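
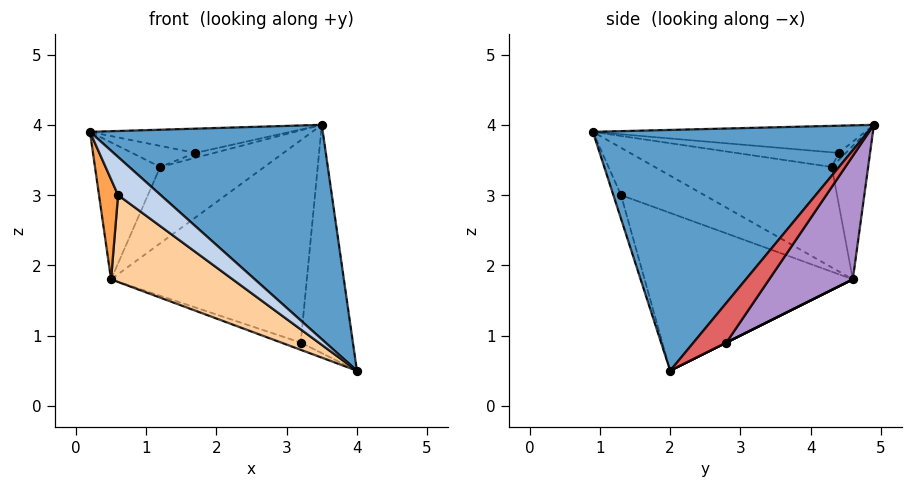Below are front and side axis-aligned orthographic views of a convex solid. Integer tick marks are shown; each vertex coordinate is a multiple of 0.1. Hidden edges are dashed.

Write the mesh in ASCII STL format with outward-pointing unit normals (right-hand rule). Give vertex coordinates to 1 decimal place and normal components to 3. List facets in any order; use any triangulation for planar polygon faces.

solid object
 facet normal 0.642 -0.543 0.542
  outer loop
   vertex 3.5 4.9 4.0
   vertex 0.2 0.9 3.9
   vertex 4.0 2.0 0.5
  endloop
 endfacet
 facet normal -0.157 -0.875 -0.459
  outer loop
   vertex 0.6 1.3 3.0
   vertex 4.0 2.0 0.5
   vertex 0.2 0.9 3.9
  endloop
 endfacet
 facet normal -0.860 -0.197 -0.470
  outer loop
   vertex 0.5 4.6 1.8
   vertex 0.6 1.3 3.0
   vertex 0.2 0.9 3.9
  endloop
 endfacet
 facet normal -0.523 -0.305 -0.796
  outer loop
   vertex 0.5 4.6 1.8
   vertex 4.0 2.0 0.5
   vertex 0.6 1.3 3.0
  endloop
 endfacet
 facet normal -0.847 0.312 0.429
  outer loop
   vertex 1.2 4.3 3.4
   vertex 0.5 4.6 1.8
   vertex 0.2 0.9 3.9
  endloop
 endfacet
 facet normal -0.314 0.899 0.306
  outer loop
   vertex 1.2 4.3 3.4
   vertex 3.5 4.9 4.0
   vertex 0.5 4.6 1.8
  endloop
 endfacet
 facet normal 0.452 0.717 -0.530
  outer loop
   vertex 3.2 2.8 0.9
   vertex 3.5 4.9 4.0
   vertex 4.0 2.0 0.5
  endloop
 endfacet
 facet normal 0.000 0.447 -0.894
  outer loop
   vertex 3.2 2.8 0.9
   vertex 4.0 2.0 0.5
   vertex 0.5 4.6 1.8
  endloop
 endfacet
 facet normal 0.328 0.767 -0.551
  outer loop
   vertex 3.2 2.8 0.9
   vertex 0.5 4.6 1.8
   vertex 3.5 4.9 4.0
  endloop
 endfacet
 facet normal -0.264 0.194 0.945
  outer loop
   vertex 1.7 4.4 3.6
   vertex 0.2 0.9 3.9
   vertex 3.5 4.9 4.0
  endloop
 endfacet
 facet normal -0.402 0.248 0.881
  outer loop
   vertex 1.7 4.4 3.6
   vertex 1.2 4.3 3.4
   vertex 0.2 0.9 3.9
  endloop
 endfacet
 facet normal -0.325 0.866 0.379
  outer loop
   vertex 1.7 4.4 3.6
   vertex 3.5 4.9 4.0
   vertex 1.2 4.3 3.4
  endloop
 endfacet
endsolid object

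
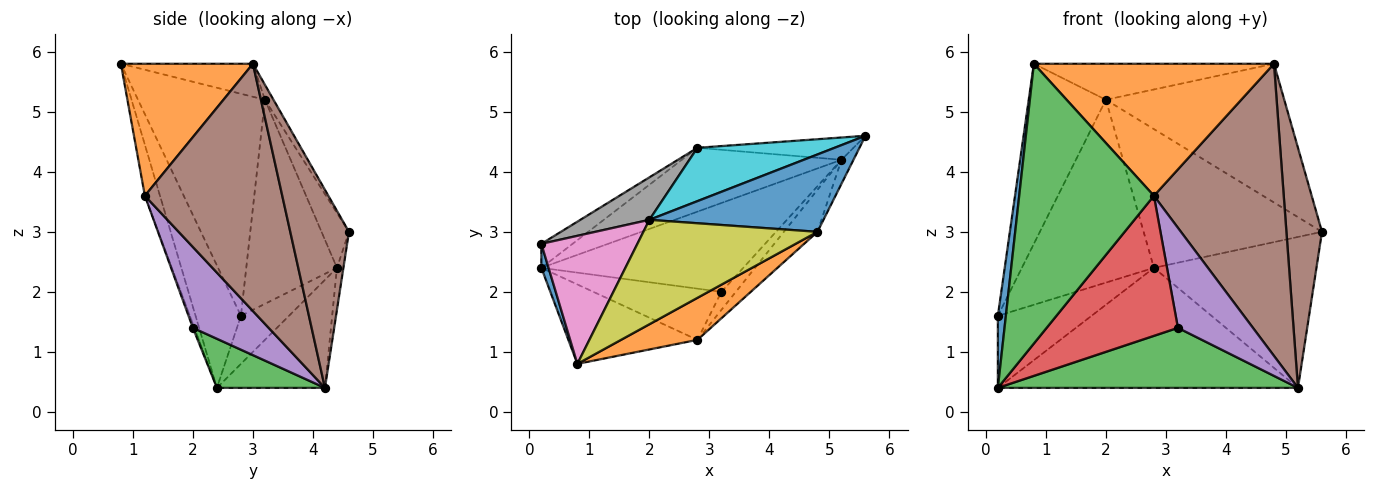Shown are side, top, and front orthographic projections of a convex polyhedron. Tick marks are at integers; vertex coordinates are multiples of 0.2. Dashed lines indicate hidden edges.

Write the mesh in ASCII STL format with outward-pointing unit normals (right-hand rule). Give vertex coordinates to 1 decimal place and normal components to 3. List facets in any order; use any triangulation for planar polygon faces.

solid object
 facet normal -0.983 -0.173 0.058
  outer loop
   vertex 0.2 2.8 1.6
   vertex 0.2 2.4 0.4
   vertex 0.8 0.8 5.8
  endloop
 endfacet
 facet normal -0.437 0.853 -0.284
  outer loop
   vertex 2.8 4.4 2.4
   vertex 0.2 2.4 0.4
   vertex 0.2 2.8 1.6
  endloop
 endfacet
 facet normal 0.198 -0.549 -0.812
  outer loop
   vertex 5.2 4.2 0.4
   vertex 3.2 2.0 1.4
   vertex 0.2 2.4 0.4
  endloop
 endfacet
 facet normal -0.303 0.841 -0.448
  outer loop
   vertex 5.2 4.2 0.4
   vertex 0.2 2.4 0.4
   vertex 2.8 4.4 2.4
  endloop
 endfacet
 facet normal -0.039 0.988 -0.146
  outer loop
   vertex 5.2 4.2 0.4
   vertex 2.8 4.4 2.4
   vertex 5.6 4.6 3.0
  endloop
 endfacet
 facet normal 0.854 -0.518 -0.052
  outer loop
   vertex 4.8 3.0 5.8
   vertex 5.2 4.2 0.4
   vertex 5.6 4.6 3.0
  endloop
 endfacet
 facet normal -0.801 0.487 0.347
  outer loop
   vertex 2.0 3.2 5.2
   vertex 0.2 2.8 1.6
   vertex 0.8 0.8 5.8
  endloop
 endfacet
 facet normal -0.556 0.810 0.188
  outer loop
   vertex 2.0 3.2 5.2
   vertex 2.8 4.4 2.4
   vertex 0.2 2.8 1.6
  endloop
 endfacet
 facet normal -0.176 0.321 0.931
  outer loop
   vertex 2.0 3.2 5.2
   vertex 0.8 0.8 5.8
   vertex 4.8 3.0 5.8
  endloop
 endfacet
 facet normal -0.142 0.924 0.355
  outer loop
   vertex 2.0 3.2 5.2
   vertex 5.6 4.6 3.0
   vertex 2.8 4.4 2.4
  endloop
 endfacet
 facet normal -0.042 0.873 0.487
  outer loop
   vertex 2.0 3.2 5.2
   vertex 4.8 3.0 5.8
   vertex 5.6 4.6 3.0
  endloop
 endfacet
 facet normal 0.464 -0.844 0.269
  outer loop
   vertex 2.8 1.2 3.6
   vertex 4.8 3.0 5.8
   vertex 0.8 0.8 5.8
  endloop
 endfacet
 facet normal -0.107 -0.956 -0.271
  outer loop
   vertex 2.8 1.2 3.6
   vertex 0.8 0.8 5.8
   vertex 0.2 2.4 0.4
  endloop
 endfacet
 facet normal -0.011 -0.939 -0.343
  outer loop
   vertex 2.8 1.2 3.6
   vertex 0.2 2.4 0.4
   vertex 3.2 2.0 1.4
  endloop
 endfacet
 facet normal 0.705 -0.698 -0.126
  outer loop
   vertex 2.8 1.2 3.6
   vertex 3.2 2.0 1.4
   vertex 5.2 4.2 0.4
  endloop
 endfacet
 facet normal 0.723 -0.684 -0.098
  outer loop
   vertex 2.8 1.2 3.6
   vertex 5.2 4.2 0.4
   vertex 4.8 3.0 5.8
  endloop
 endfacet
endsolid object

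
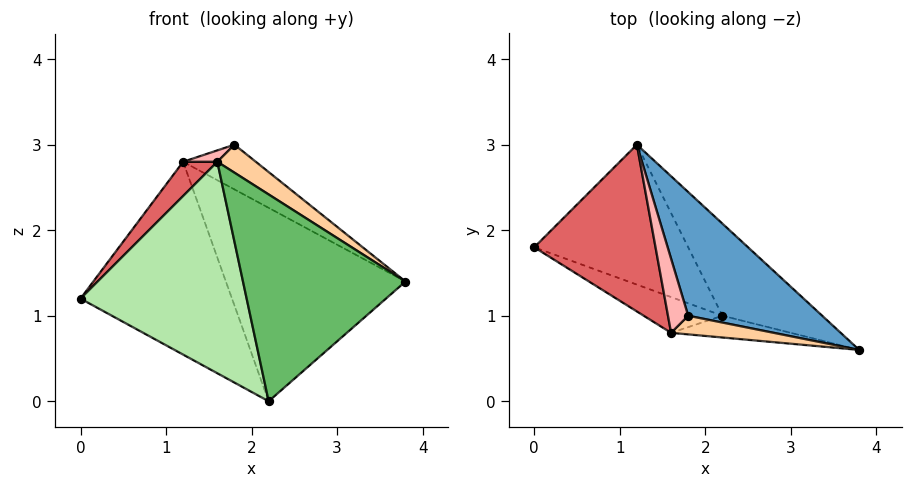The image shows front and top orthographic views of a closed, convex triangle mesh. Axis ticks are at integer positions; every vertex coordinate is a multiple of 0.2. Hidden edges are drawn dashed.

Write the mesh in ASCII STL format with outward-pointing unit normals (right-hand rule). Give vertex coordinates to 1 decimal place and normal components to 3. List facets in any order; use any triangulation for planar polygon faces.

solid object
 facet normal 0.634 0.263 0.727
  outer loop
   vertex 1.8 1.0 3.0
   vertex 3.8 0.6 1.4
   vertex 1.2 3.0 2.8
  endloop
 endfacet
 facet normal -0.026 0.809 -0.587
  outer loop
   vertex 2.2 1.0 0.0
   vertex 0.0 1.8 1.2
   vertex 1.2 3.0 2.8
  endloop
 endfacet
 facet normal 0.516 0.774 -0.368
  outer loop
   vertex 2.2 1.0 0.0
   vertex 1.2 3.0 2.8
   vertex 3.8 0.6 1.4
  endloop
 endfacet
 facet normal 0.267 -0.802 0.535
  outer loop
   vertex 1.6 0.8 2.8
   vertex 3.8 0.6 1.4
   vertex 1.8 1.0 3.0
  endloop
 endfacet
 facet normal -0.155 -0.982 -0.103
  outer loop
   vertex 1.6 0.8 2.8
   vertex 2.2 1.0 0.0
   vertex 3.8 0.6 1.4
  endloop
 endfacet
 facet normal -0.410 -0.899 -0.152
  outer loop
   vertex 1.6 0.8 2.8
   vertex 0.0 1.8 1.2
   vertex 2.2 1.0 0.0
  endloop
 endfacet
 facet normal -0.742 -0.135 0.657
  outer loop
   vertex 1.6 0.8 2.8
   vertex 1.2 3.0 2.8
   vertex 0.0 1.8 1.2
  endloop
 endfacet
 facet normal -0.642 -0.117 0.758
  outer loop
   vertex 1.6 0.8 2.8
   vertex 1.8 1.0 3.0
   vertex 1.2 3.0 2.8
  endloop
 endfacet
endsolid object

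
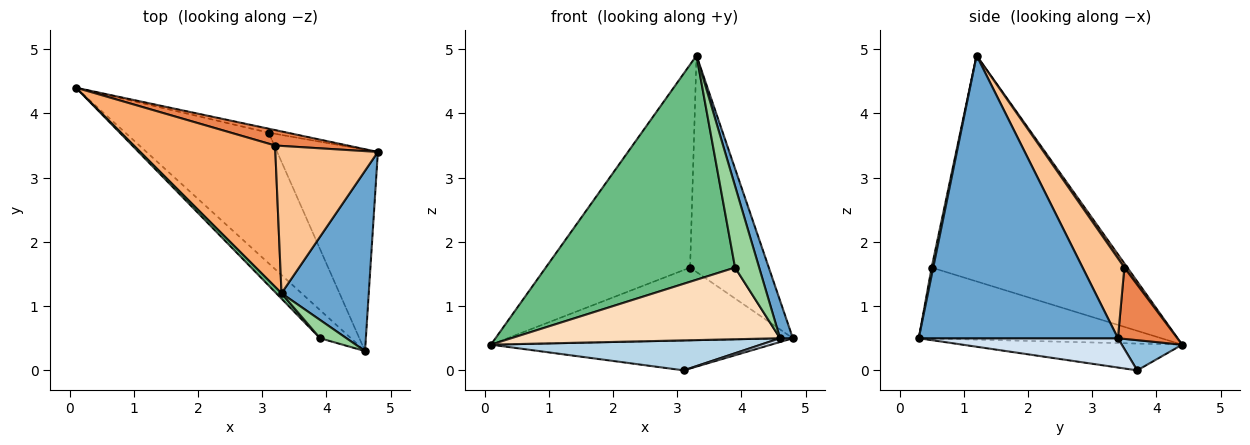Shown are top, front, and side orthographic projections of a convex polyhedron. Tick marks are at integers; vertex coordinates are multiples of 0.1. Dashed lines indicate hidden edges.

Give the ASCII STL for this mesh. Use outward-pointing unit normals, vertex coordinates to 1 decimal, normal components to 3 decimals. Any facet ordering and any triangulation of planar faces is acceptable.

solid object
 facet normal 0.954 -0.062 0.294
  outer loop
   vertex 3.3 1.2 4.9
   vertex 4.6 0.3 0.5
   vertex 4.8 3.4 0.5
  endloop
 endfacet
 facet normal 0.209 0.969 -0.129
  outer loop
   vertex 3.1 3.7 0.0
   vertex 0.1 4.4 0.4
   vertex 4.8 3.4 0.5
  endloop
 endfacet
 facet normal -0.179 -0.220 -0.959
  outer loop
   vertex 3.1 3.7 0.0
   vertex 4.6 0.3 0.5
   vertex 0.1 4.4 0.4
  endloop
 endfacet
 facet normal 0.279 -0.018 -0.960
  outer loop
   vertex 3.1 3.7 0.0
   vertex 4.8 3.4 0.5
   vertex 4.6 0.3 0.5
  endloop
 endfacet
 facet normal 0.200 0.959 0.203
  outer loop
   vertex 3.2 3.5 1.6
   vertex 4.8 3.4 0.5
   vertex 0.1 4.4 0.4
  endloop
 endfacet
 facet normal 0.017 0.821 0.571
  outer loop
   vertex 3.2 3.5 1.6
   vertex 0.1 4.4 0.4
   vertex 3.3 1.2 4.9
  endloop
 endfacet
 facet normal 0.402 0.757 0.515
  outer loop
   vertex 3.2 3.5 1.6
   vertex 3.3 1.2 4.9
   vertex 4.8 3.4 0.5
  endloop
 endfacet
 facet normal -0.643 -0.713 -0.280
  outer loop
   vertex 3.9 0.5 1.6
   vertex 0.1 4.4 0.4
   vertex 4.6 0.3 0.5
  endloop
 endfacet
 facet normal -0.719 -0.695 0.017
  outer loop
   vertex 3.9 0.5 1.6
   vertex 3.3 1.2 4.9
   vertex 0.1 4.4 0.4
  endloop
 endfacet
 facet normal 0.065 -0.974 0.218
  outer loop
   vertex 3.9 0.5 1.6
   vertex 4.6 0.3 0.5
   vertex 3.3 1.2 4.9
  endloop
 endfacet
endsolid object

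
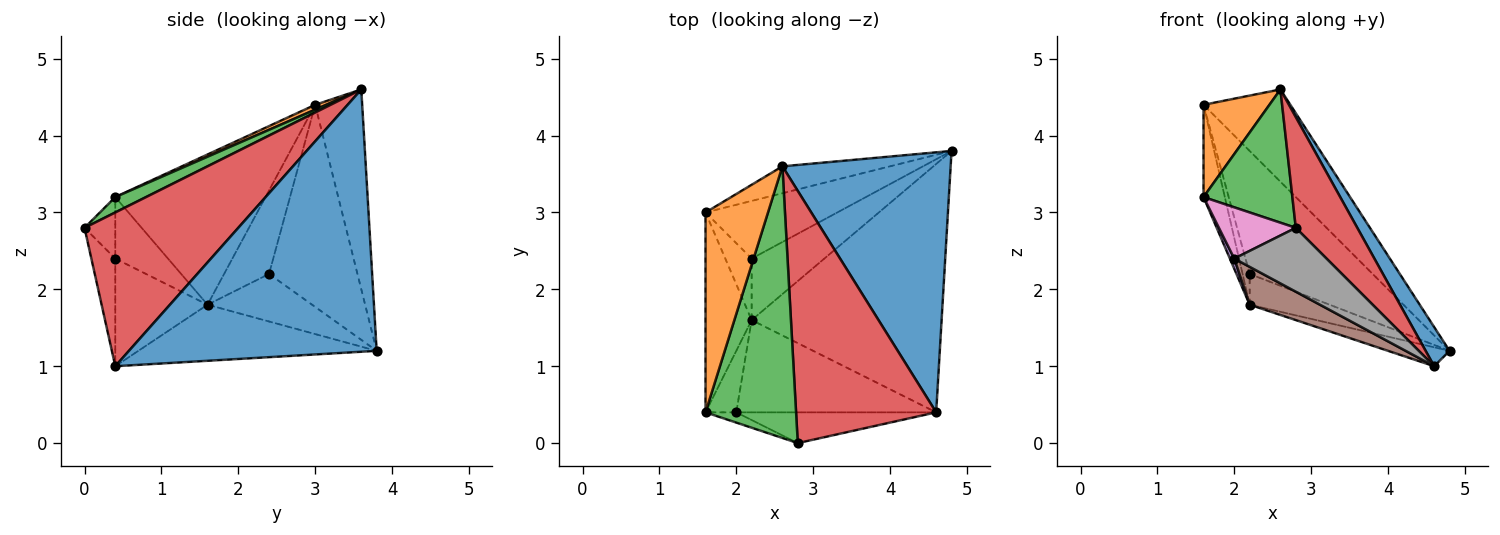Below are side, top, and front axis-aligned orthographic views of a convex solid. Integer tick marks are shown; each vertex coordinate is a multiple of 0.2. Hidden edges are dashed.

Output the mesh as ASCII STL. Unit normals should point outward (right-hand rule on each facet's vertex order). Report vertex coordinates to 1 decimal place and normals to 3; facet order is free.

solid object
 facet normal 0.839 -0.081 0.538
  outer loop
   vertex 2.6 3.6 4.6
   vertex 4.6 0.4 1.0
   vertex 4.8 3.8 1.2
  endloop
 endfacet
 facet normal -0.282 0.073 -0.957
  outer loop
   vertex 2.2 1.6 1.8
   vertex 4.8 3.8 1.2
   vertex 4.6 0.4 1.0
  endloop
 endfacet
 facet normal 0.151 -0.435 0.888
  outer loop
   vertex 2.8 0.0 2.8
   vertex 2.6 3.6 4.6
   vertex 1.6 0.4 3.2
  endloop
 endfacet
 facet normal 0.709 -0.284 0.646
  outer loop
   vertex 2.8 0.0 2.8
   vertex 4.6 0.4 1.0
   vertex 2.6 3.6 4.6
  endloop
 endfacet
 facet normal -0.892 -0.074 -0.446
  outer loop
   vertex 2.0 0.4 2.4
   vertex 1.6 0.4 3.2
   vertex 2.2 1.6 1.8
  endloop
 endfacet
 facet normal -0.446 -0.340 -0.828
  outer loop
   vertex 2.0 0.4 2.4
   vertex 2.2 1.6 1.8
   vertex 4.6 0.4 1.0
  endloop
 endfacet
 facet normal -0.365 -0.913 -0.183
  outer loop
   vertex 2.0 0.4 2.4
   vertex 2.8 0.0 2.8
   vertex 1.6 0.4 3.2
  endloop
 endfacet
 facet normal -0.227 -0.877 -0.422
  outer loop
   vertex 2.0 0.4 2.4
   vertex 4.6 0.4 1.0
   vertex 2.8 0.0 2.8
  endloop
 endfacet
 facet normal -0.505 0.386 -0.772
  outer loop
   vertex 2.2 2.4 2.2
   vertex 4.8 3.8 1.2
   vertex 2.2 1.6 1.8
  endloop
 endfacet
 facet normal -0.461 0.852 -0.248
  outer loop
   vertex 1.6 3.0 4.4
   vertex 2.6 3.6 4.6
   vertex 4.8 3.8 1.2
  endloop
 endfacet
 facet normal -0.545 0.759 -0.356
  outer loop
   vertex 1.6 3.0 4.4
   vertex 4.8 3.8 1.2
   vertex 2.2 2.4 2.2
  endloop
 endfacet
 facet normal 0.070 -0.418 0.906
  outer loop
   vertex 1.6 3.0 4.4
   vertex 1.6 0.4 3.2
   vertex 2.6 3.6 4.6
  endloop
 endfacet
 facet normal -0.947 0.134 -0.291
  outer loop
   vertex 1.6 3.0 4.4
   vertex 2.2 1.6 1.8
   vertex 1.6 0.4 3.2
  endloop
 endfacet
 facet normal -0.943 0.149 -0.298
  outer loop
   vertex 1.6 3.0 4.4
   vertex 2.2 2.4 2.2
   vertex 2.2 1.6 1.8
  endloop
 endfacet
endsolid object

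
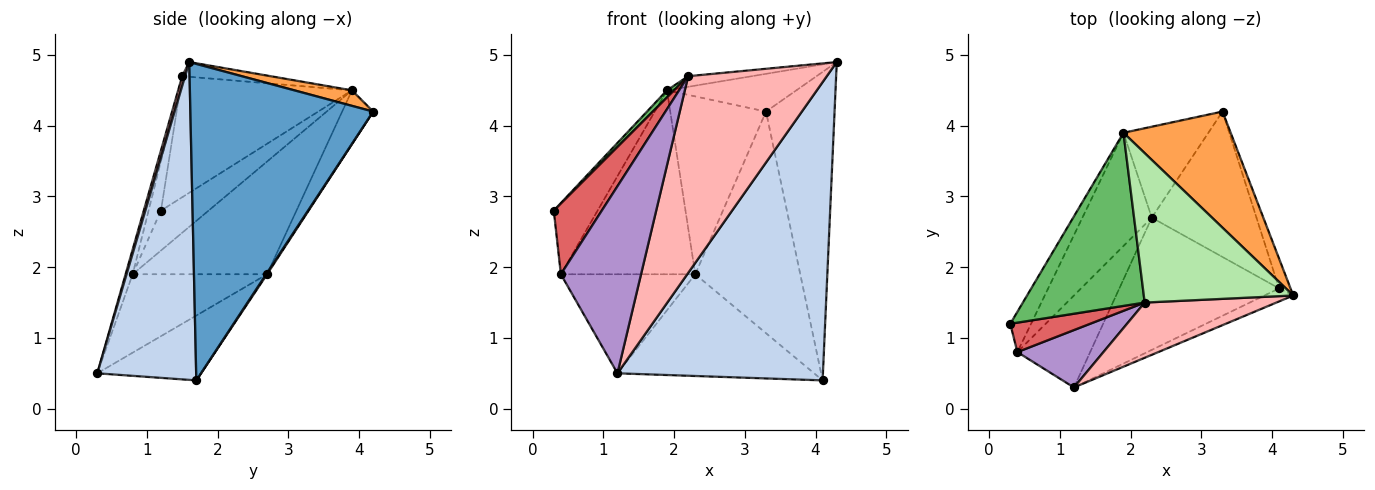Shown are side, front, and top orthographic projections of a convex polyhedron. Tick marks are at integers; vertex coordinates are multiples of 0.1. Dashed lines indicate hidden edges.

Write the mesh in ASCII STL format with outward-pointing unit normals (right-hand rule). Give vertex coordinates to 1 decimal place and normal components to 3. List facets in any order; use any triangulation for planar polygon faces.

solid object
 facet normal 0.936 0.351 -0.034
  outer loop
   vertex 4.1 1.7 0.4
   vertex 3.3 4.2 4.2
   vertex 4.3 1.6 4.9
  endloop
 endfacet
 facet normal 0.433 -0.900 -0.039
  outer loop
   vertex 1.2 0.3 0.5
   vertex 4.1 1.7 0.4
   vertex 4.3 1.6 4.9
  endloop
 endfacet
 facet normal 0.136 0.306 0.942
  outer loop
   vertex 1.9 3.9 4.5
   vertex 4.3 1.6 4.9
   vertex 3.3 4.2 4.2
  endloop
 endfacet
 facet normal -0.687 0.632 -0.357
  outer loop
   vertex 0.4 0.8 1.9
   vertex 0.3 1.2 2.8
   vertex 1.9 3.9 4.5
  endloop
 endfacet
 facet normal -0.705 -0.029 0.709
  outer loop
   vertex 2.2 1.5 4.7
   vertex 1.9 3.9 4.5
   vertex 0.3 1.2 2.8
  endloop
 endfacet
 facet normal -0.098 0.070 0.993
  outer loop
   vertex 2.2 1.5 4.7
   vertex 4.3 1.6 4.9
   vertex 1.9 3.9 4.5
  endloop
 endfacet
 facet normal -0.232 -0.898 0.373
  outer loop
   vertex 2.2 1.5 4.7
   vertex 0.3 1.2 2.8
   vertex 0.4 0.8 1.9
  endloop
 endfacet
 facet normal 0.020 -0.963 0.270
  outer loop
   vertex 2.2 1.5 4.7
   vertex 1.2 0.3 0.5
   vertex 4.3 1.6 4.9
  endloop
 endfacet
 facet normal -0.084 -0.953 0.292
  outer loop
   vertex 2.2 1.5 4.7
   vertex 0.4 0.8 1.9
   vertex 1.2 0.3 0.5
  endloop
 endfacet
 facet normal -0.306 0.580 -0.754
  outer loop
   vertex 2.3 2.7 1.9
   vertex 4.1 1.7 0.4
   vertex 1.2 0.3 0.5
  endloop
 endfacet
 facet normal 0.007 0.836 -0.549
  outer loop
   vertex 2.3 2.7 1.9
   vertex 3.3 4.2 4.2
   vertex 4.1 1.7 0.4
  endloop
 endfacet
 facet normal -0.277 0.855 -0.437
  outer loop
   vertex 2.3 2.7 1.9
   vertex 1.9 3.9 4.5
   vertex 3.3 4.2 4.2
  endloop
 endfacet
 facet normal -0.591 0.591 -0.549
  outer loop
   vertex 2.3 2.7 1.9
   vertex 1.2 0.3 0.5
   vertex 0.4 0.8 1.9
  endloop
 endfacet
 facet normal -0.648 0.648 -0.399
  outer loop
   vertex 2.3 2.7 1.9
   vertex 0.4 0.8 1.9
   vertex 1.9 3.9 4.5
  endloop
 endfacet
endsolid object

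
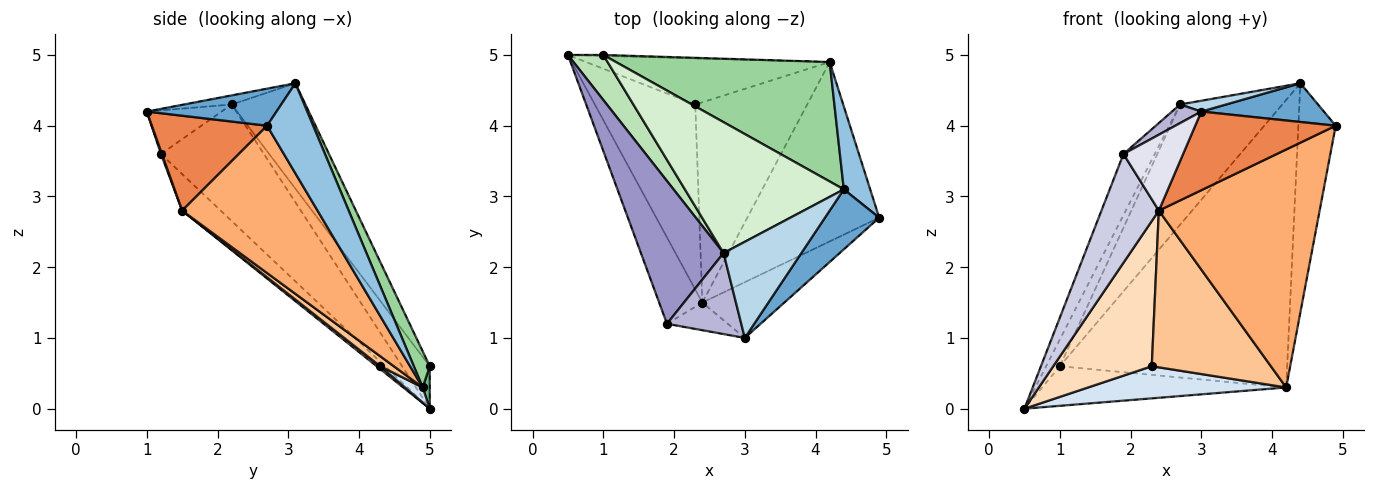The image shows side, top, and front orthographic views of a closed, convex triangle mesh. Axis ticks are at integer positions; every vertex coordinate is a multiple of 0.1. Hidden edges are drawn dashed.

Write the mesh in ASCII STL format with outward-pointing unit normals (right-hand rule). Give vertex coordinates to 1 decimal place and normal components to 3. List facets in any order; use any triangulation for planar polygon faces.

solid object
 facet normal 0.498 -0.471 0.729
  outer loop
   vertex 4.4 3.1 4.6
   vertex 3.0 1.0 4.2
   vertex 4.9 2.7 4.0
  endloop
 endfacet
 facet normal 0.757 0.614 0.222
  outer loop
   vertex 4.2 4.9 0.3
   vertex 4.4 3.1 4.6
   vertex 4.9 2.7 4.0
  endloop
 endfacet
 facet normal -0.115 -0.111 0.987
  outer loop
   vertex 2.7 2.2 4.3
   vertex 3.0 1.0 4.2
   vertex 4.4 3.1 4.6
  endloop
 endfacet
 facet normal 0.051 -0.571 -0.819
  outer loop
   vertex 2.3 4.3 0.6
   vertex 0.5 5.0 0.0
   vertex 4.2 4.9 0.3
  endloop
 endfacet
 facet normal 0.556 -0.678 -0.481
  outer loop
   vertex 2.4 1.5 2.8
   vertex 4.9 2.7 4.0
   vertex 3.0 1.0 4.2
  endloop
 endfacet
 facet normal 0.558 -0.663 -0.500
  outer loop
   vertex 2.4 1.5 2.8
   vertex 4.2 4.9 0.3
   vertex 4.9 2.7 4.0
  endloop
 endfacet
 facet normal 0.070 -0.615 -0.786
  outer loop
   vertex 2.4 1.5 2.8
   vertex 2.3 4.3 0.6
   vertex 4.2 4.9 0.3
  endloop
 endfacet
 facet normal 0.022 -0.617 -0.787
  outer loop
   vertex 2.4 1.5 2.8
   vertex 0.5 5.0 0.0
   vertex 2.3 4.3 0.6
  endloop
 endfacet
 facet normal 0.029 0.999 -0.024
  outer loop
   vertex 1.0 5.0 0.6
   vertex 4.2 4.9 0.3
   vertex 0.5 5.0 0.0
  endloop
 endfacet
 facet normal 0.065 0.922 0.383
  outer loop
   vertex 1.0 5.0 0.6
   vertex 4.4 3.1 4.6
   vertex 4.2 4.9 0.3
  endloop
 endfacet
 facet normal -0.718 0.355 0.599
  outer loop
   vertex 1.0 5.0 0.6
   vertex 0.5 5.0 0.0
   vertex 2.7 2.2 4.3
  endloop
 endfacet
 facet normal -0.439 0.608 0.662
  outer loop
   vertex 1.0 5.0 0.6
   vertex 2.7 2.2 4.3
   vertex 4.4 3.1 4.6
  endloop
 endfacet
 facet normal -0.792 0.240 0.562
  outer loop
   vertex 1.9 1.2 3.6
   vertex 2.7 2.2 4.3
   vertex 0.5 5.0 0.0
  endloop
 endfacet
 facet normal -0.497 -0.195 0.846
  outer loop
   vertex 1.9 1.2 3.6
   vertex 3.0 1.0 4.2
   vertex 2.7 2.2 4.3
  endloop
 endfacet
 facet normal -0.465 -0.693 -0.551
  outer loop
   vertex 1.9 1.2 3.6
   vertex 0.5 5.0 0.0
   vertex 2.4 1.5 2.8
  endloop
 endfacet
 facet normal 0.016 -0.939 -0.342
  outer loop
   vertex 1.9 1.2 3.6
   vertex 2.4 1.5 2.8
   vertex 3.0 1.0 4.2
  endloop
 endfacet
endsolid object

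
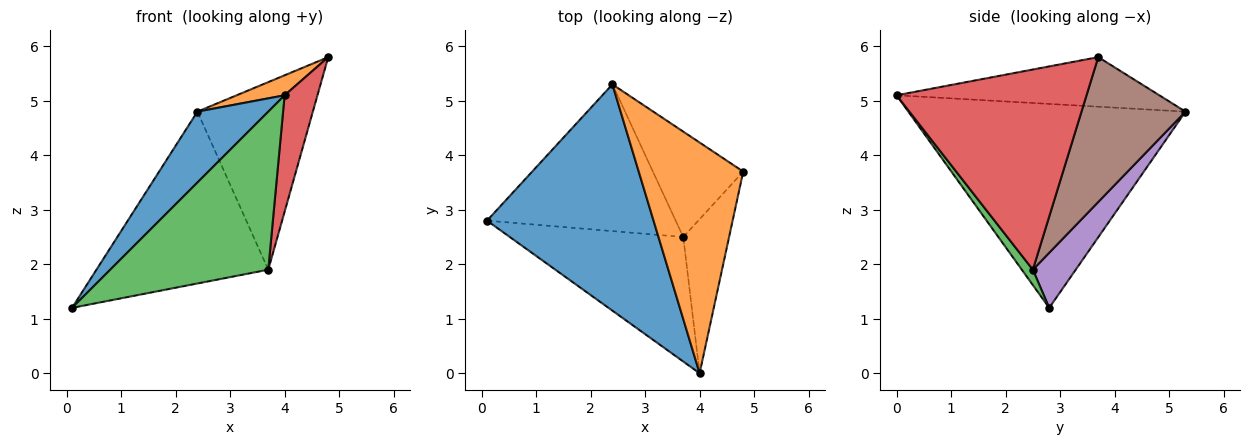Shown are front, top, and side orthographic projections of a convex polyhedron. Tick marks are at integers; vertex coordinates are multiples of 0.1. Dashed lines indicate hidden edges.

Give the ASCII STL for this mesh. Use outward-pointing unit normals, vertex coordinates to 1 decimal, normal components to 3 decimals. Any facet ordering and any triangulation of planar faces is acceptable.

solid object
 facet normal -0.760 -0.194 0.620
  outer loop
   vertex 2.4 5.3 4.8
   vertex 0.1 2.8 1.2
   vertex 4.0 0.0 5.1
  endloop
 endfacet
 facet normal -0.427 -0.078 0.901
  outer loop
   vertex 2.4 5.3 4.8
   vertex 4.0 0.0 5.1
   vertex 4.8 3.7 5.8
  endloop
 endfacet
 facet normal 0.055 -0.784 -0.618
  outer loop
   vertex 3.7 2.5 1.9
   vertex 4.0 0.0 5.1
   vertex 0.1 2.8 1.2
  endloop
 endfacet
 facet normal 0.961 -0.166 -0.220
  outer loop
   vertex 3.7 2.5 1.9
   vertex 4.8 3.7 5.8
   vertex 4.0 0.0 5.1
  endloop
 endfacet
 facet normal 0.186 0.747 -0.638
  outer loop
   vertex 3.7 2.5 1.9
   vertex 0.1 2.8 1.2
   vertex 2.4 5.3 4.8
  endloop
 endfacet
 facet normal 0.618 0.686 -0.385
  outer loop
   vertex 3.7 2.5 1.9
   vertex 2.4 5.3 4.8
   vertex 4.8 3.7 5.8
  endloop
 endfacet
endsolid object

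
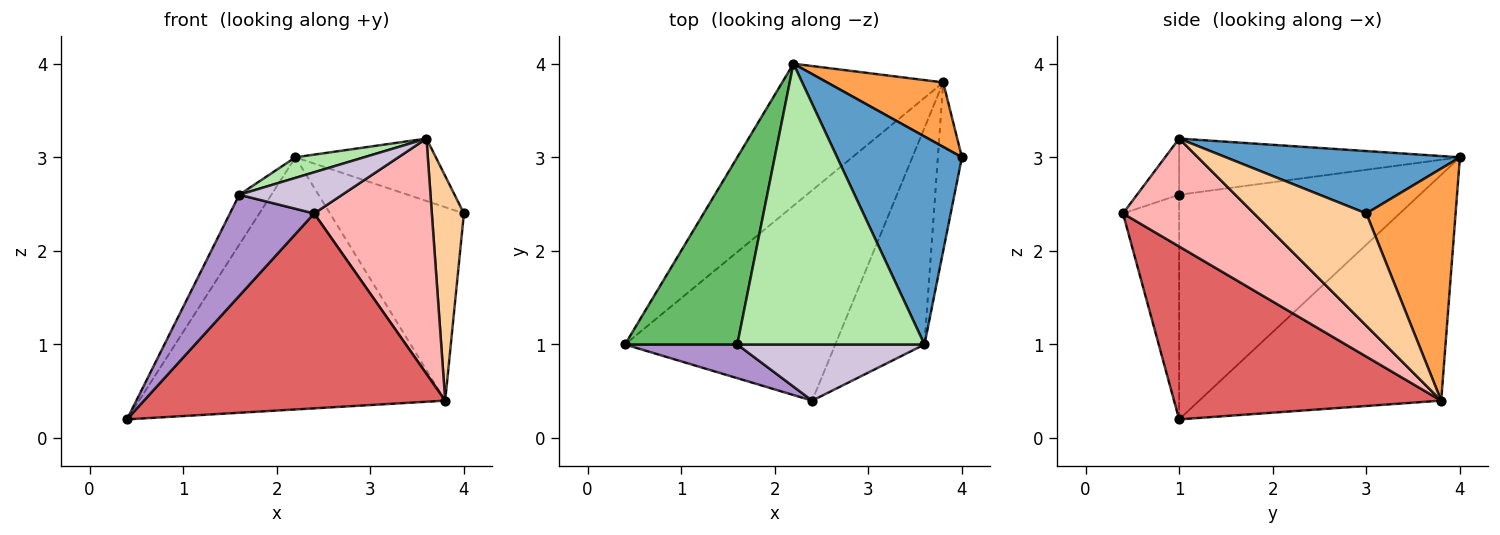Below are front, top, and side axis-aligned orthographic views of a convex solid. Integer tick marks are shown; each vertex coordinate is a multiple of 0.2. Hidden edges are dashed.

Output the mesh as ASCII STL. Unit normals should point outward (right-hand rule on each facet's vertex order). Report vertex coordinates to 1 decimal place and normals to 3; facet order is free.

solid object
 facet normal 0.432 0.259 0.864
  outer loop
   vertex 3.6 1.0 3.2
   vertex 4.0 3.0 2.4
   vertex 2.2 4.0 3.0
  endloop
 endfacet
 facet normal -0.567 0.718 -0.404
  outer loop
   vertex 3.8 3.8 0.4
   vertex 0.4 1.0 0.2
   vertex 2.2 4.0 3.0
  endloop
 endfacet
 facet normal 0.535 0.802 0.267
  outer loop
   vertex 3.8 3.8 0.4
   vertex 2.2 4.0 3.0
   vertex 4.0 3.0 2.4
  endloop
 endfacet
 facet normal 0.942 -0.269 -0.202
  outer loop
   vertex 3.8 3.8 0.4
   vertex 4.0 3.0 2.4
   vertex 3.6 1.0 3.2
  endloop
 endfacet
 facet normal -0.888 0.118 0.444
  outer loop
   vertex 1.6 1.0 2.6
   vertex 2.2 4.0 3.0
   vertex 0.4 1.0 0.2
  endloop
 endfacet
 facet normal -0.287 -0.070 0.955
  outer loop
   vertex 1.6 1.0 2.6
   vertex 3.6 1.0 3.2
   vertex 2.2 4.0 3.0
  endloop
 endfacet
 facet normal 0.516 -0.582 -0.628
  outer loop
   vertex 2.4 0.4 2.4
   vertex 0.4 1.0 0.2
   vertex 3.8 3.8 0.4
  endloop
 endfacet
 facet normal 0.634 -0.569 -0.524
  outer loop
   vertex 2.4 0.4 2.4
   vertex 3.8 3.8 0.4
   vertex 3.6 1.0 3.2
  endloop
 endfacet
 facet normal -0.535 -0.802 0.267
  outer loop
   vertex 2.4 0.4 2.4
   vertex 1.6 1.0 2.6
   vertex 0.4 1.0 0.2
  endloop
 endfacet
 facet normal -0.235 -0.575 0.784
  outer loop
   vertex 2.4 0.4 2.4
   vertex 3.6 1.0 3.2
   vertex 1.6 1.0 2.6
  endloop
 endfacet
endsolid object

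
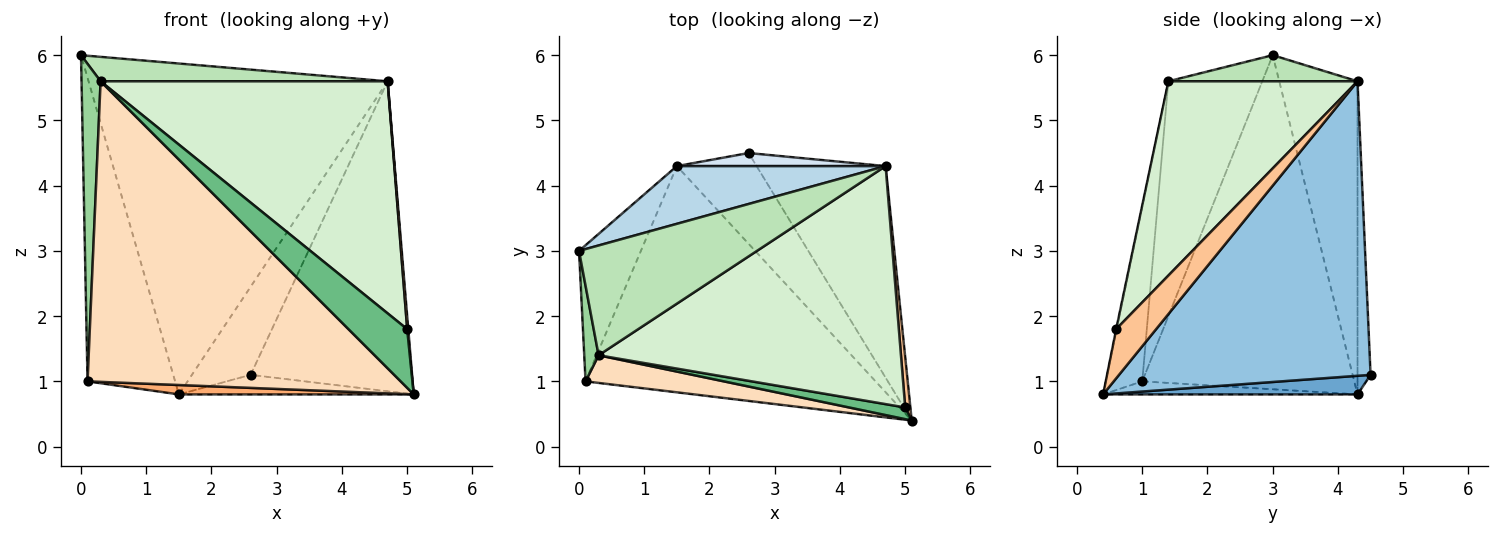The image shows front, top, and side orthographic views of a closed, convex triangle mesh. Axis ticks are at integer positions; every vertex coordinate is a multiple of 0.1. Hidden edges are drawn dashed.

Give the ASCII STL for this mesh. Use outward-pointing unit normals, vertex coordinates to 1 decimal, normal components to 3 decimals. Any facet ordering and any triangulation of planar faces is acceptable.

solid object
 facet normal 0.223 0.205 -0.953
  outer loop
   vertex 1.5 4.3 0.8
   vertex 2.6 4.5 1.1
   vertex 5.1 0.4 0.8
  endloop
 endfacet
 facet normal 0.790 0.507 -0.346
  outer loop
   vertex 4.7 4.3 5.6
   vertex 5.1 0.4 0.8
   vertex 2.6 4.5 1.1
  endloop
 endfacet
 facet normal -0.250 0.954 0.166
  outer loop
   vertex 4.7 4.3 5.6
   vertex 1.5 4.3 0.8
   vertex 0.0 3.0 6.0
  endloop
 endfacet
 facet normal -0.215 0.966 0.143
  outer loop
   vertex 4.7 4.3 5.6
   vertex 2.6 4.5 1.1
   vertex 1.5 4.3 0.8
  endloop
 endfacet
 facet normal -0.911 0.376 -0.169
  outer loop
   vertex 0.1 1.0 1.0
   vertex 0.0 3.0 6.0
   vertex 1.5 4.3 0.8
  endloop
 endfacet
 facet normal -0.045 -0.041 -0.998
  outer loop
   vertex 0.1 1.0 1.0
   vertex 1.5 4.3 0.8
   vertex 5.1 0.4 0.8
  endloop
 endfacet
 facet normal 0.994 -0.027 0.105
  outer loop
   vertex 5.0 0.6 1.8
   vertex 5.1 0.4 0.8
   vertex 4.7 4.3 5.6
  endloop
 endfacet
 facet normal -0.115 -0.989 0.091
  outer loop
   vertex 0.3 1.4 5.6
   vertex 0.1 1.0 1.0
   vertex 5.1 0.4 0.8
  endloop
 endfacet
 facet normal -0.009 -0.981 0.195
  outer loop
   vertex 0.3 1.4 5.6
   vertex 5.1 0.4 0.8
   vertex 5.0 0.6 1.8
  endloop
 endfacet
 facet normal -0.978 -0.198 0.060
  outer loop
   vertex 0.3 1.4 5.6
   vertex 0.0 3.0 6.0
   vertex 0.1 1.0 1.0
  endloop
 endfacet
 facet normal 0.142 -0.215 0.966
  outer loop
   vertex 0.3 1.4 5.6
   vertex 4.7 4.3 5.6
   vertex 0.0 3.0 6.0
  endloop
 endfacet
 facet normal 0.418 -0.634 0.650
  outer loop
   vertex 0.3 1.4 5.6
   vertex 5.0 0.6 1.8
   vertex 4.7 4.3 5.6
  endloop
 endfacet
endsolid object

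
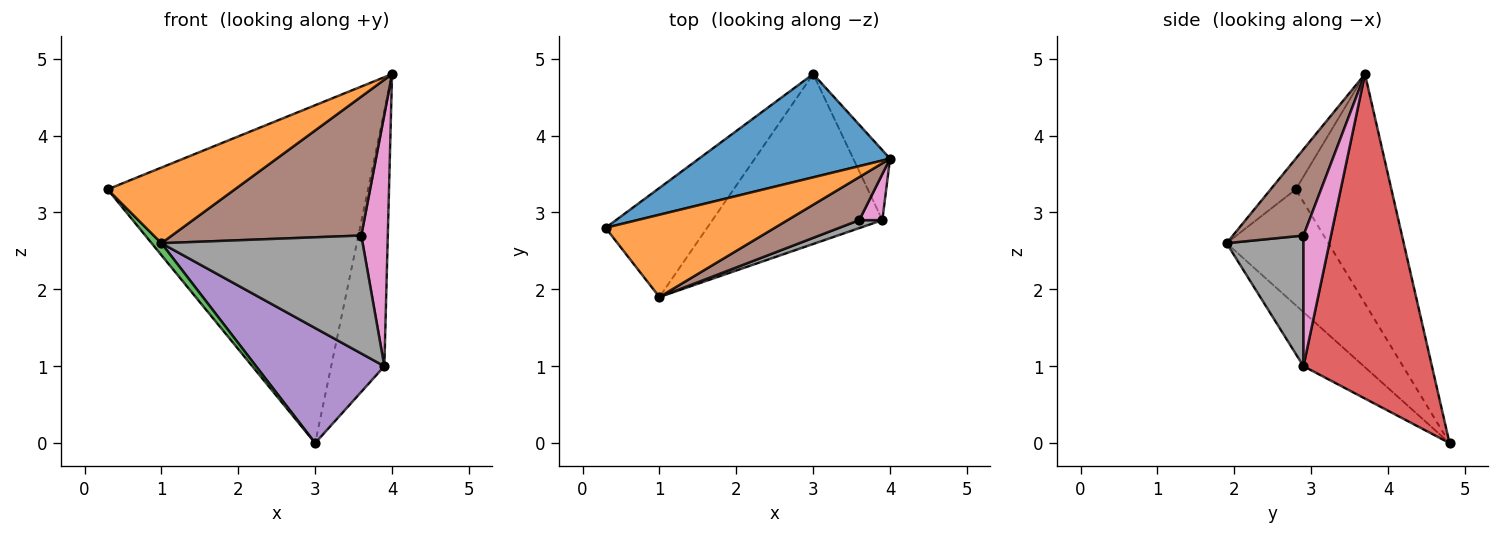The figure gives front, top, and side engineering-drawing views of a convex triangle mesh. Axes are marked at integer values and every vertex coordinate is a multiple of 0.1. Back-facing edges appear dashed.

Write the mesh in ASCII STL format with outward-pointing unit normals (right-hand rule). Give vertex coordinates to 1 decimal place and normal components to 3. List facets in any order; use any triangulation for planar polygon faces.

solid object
 facet normal -0.331 0.902 0.276
  outer loop
   vertex 3.0 4.8 0.0
   vertex 0.3 2.8 3.3
   vertex 4.0 3.7 4.8
  endloop
 endfacet
 facet normal -0.133 -0.671 0.730
  outer loop
   vertex 1.0 1.9 2.6
   vertex 4.0 3.7 4.8
   vertex 0.3 2.8 3.3
  endloop
 endfacet
 facet normal -0.750 -0.072 -0.657
  outer loop
   vertex 1.0 1.9 2.6
   vertex 0.3 2.8 3.3
   vertex 3.0 4.8 0.0
  endloop
 endfacet
 facet normal 0.919 0.380 -0.104
  outer loop
   vertex 3.9 2.9 1.0
   vertex 3.0 4.8 0.0
   vertex 4.0 3.7 4.8
  endloop
 endfacet
 facet normal -0.255 -0.542 -0.801
  outer loop
   vertex 3.9 2.9 1.0
   vertex 1.0 1.9 2.6
   vertex 3.0 4.8 0.0
  endloop
 endfacet
 facet normal 0.335 -0.900 0.279
  outer loop
   vertex 3.6 2.9 2.7
   vertex 4.0 3.7 4.8
   vertex 1.0 1.9 2.6
  endloop
 endfacet
 facet normal 0.714 -0.688 0.126
  outer loop
   vertex 3.6 2.9 2.7
   vertex 3.9 2.9 1.0
   vertex 4.0 3.7 4.8
  endloop
 endfacet
 facet normal 0.356 -0.932 0.063
  outer loop
   vertex 3.6 2.9 2.7
   vertex 1.0 1.9 2.6
   vertex 3.9 2.9 1.0
  endloop
 endfacet
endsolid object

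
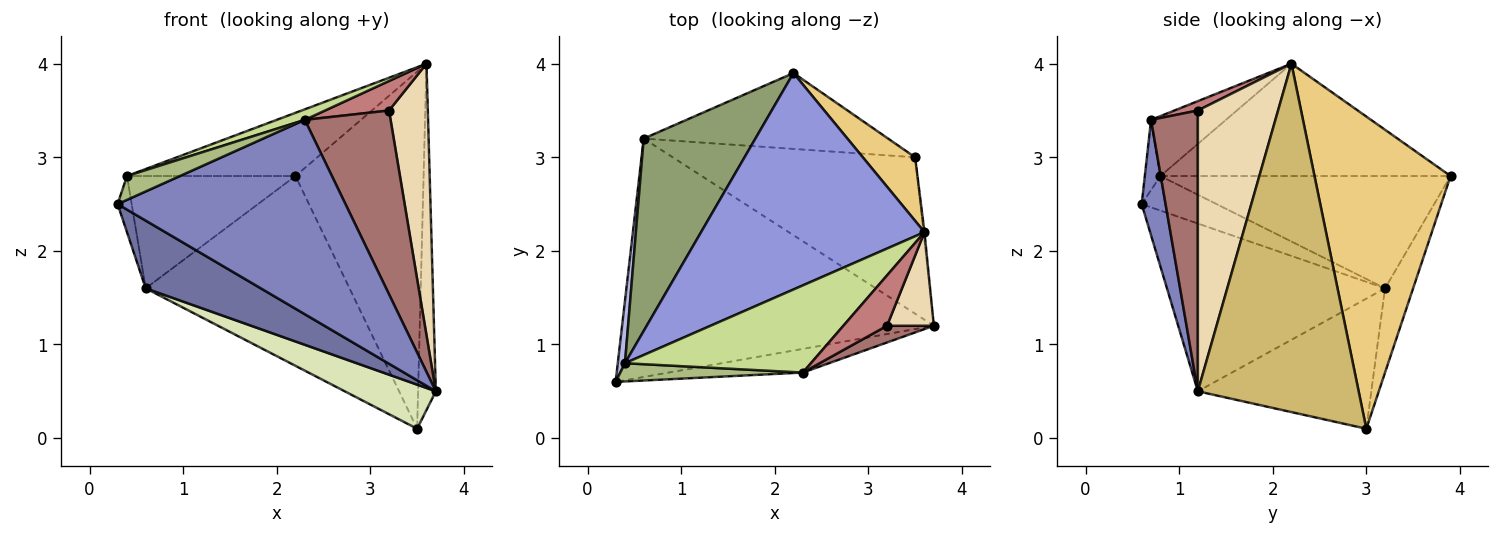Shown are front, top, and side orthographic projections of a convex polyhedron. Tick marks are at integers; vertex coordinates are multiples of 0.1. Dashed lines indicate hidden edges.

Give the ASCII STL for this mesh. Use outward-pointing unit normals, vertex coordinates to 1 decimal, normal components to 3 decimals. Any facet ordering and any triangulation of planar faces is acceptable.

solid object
 facet normal -0.460 -0.243 -0.854
  outer loop
   vertex 0.6 3.2 1.6
   vertex 3.7 1.2 0.5
   vertex 0.3 0.6 2.5
  endloop
 endfacet
 facet normal 0.103 -0.987 -0.120
  outer loop
   vertex 2.3 0.7 3.4
   vertex 0.3 0.6 2.5
   vertex 3.7 1.2 0.5
  endloop
 endfacet
 facet normal -0.435 0.252 0.865
  outer loop
   vertex 0.4 0.8 2.8
   vertex 3.6 2.2 4.0
   vertex 2.2 3.9 2.8
  endloop
 endfacet
 facet normal -0.963 0.181 0.201
  outer loop
   vertex 0.4 0.8 2.8
   vertex 0.6 3.2 1.6
   vertex 0.3 0.6 2.5
  endloop
 endfacet
 facet normal -0.656 0.381 0.652
  outer loop
   vertex 0.4 0.8 2.8
   vertex 2.2 3.9 2.8
   vertex 0.6 3.2 1.6
  endloop
 endfacet
 facet normal -0.228 -0.774 0.592
  outer loop
   vertex 0.4 0.8 2.8
   vertex 0.3 0.6 2.5
   vertex 2.3 0.7 3.4
  endloop
 endfacet
 facet normal -0.305 -0.114 0.946
  outer loop
   vertex 0.4 0.8 2.8
   vertex 2.3 0.7 3.4
   vertex 3.6 2.2 4.0
  endloop
 endfacet
 facet normal -0.459 -0.241 -0.855
  outer loop
   vertex 3.5 3.0 0.1
   vertex 3.7 1.2 0.5
   vertex 0.6 3.2 1.6
  endloop
 endfacet
 facet normal -0.127 0.921 -0.368
  outer loop
   vertex 3.5 3.0 0.1
   vertex 0.6 3.2 1.6
   vertex 2.2 3.9 2.8
  endloop
 endfacet
 facet normal 0.994 0.110 -0.003
  outer loop
   vertex 3.5 3.0 0.1
   vertex 3.6 2.2 4.0
   vertex 3.7 1.2 0.5
  endloop
 endfacet
 facet normal 0.723 0.681 0.121
  outer loop
   vertex 3.5 3.0 0.1
   vertex 2.2 3.9 2.8
   vertex 3.6 2.2 4.0
  endloop
 endfacet
 facet normal 0.890 -0.430 0.148
  outer loop
   vertex 3.2 1.2 3.5
   vertex 3.7 1.2 0.5
   vertex 3.6 2.2 4.0
  endloop
 endfacet
 facet normal 0.477 -0.875 0.080
  outer loop
   vertex 3.2 1.2 3.5
   vertex 2.3 0.7 3.4
   vertex 3.7 1.2 0.5
  endloop
 endfacet
 facet normal 0.182 -0.497 0.849
  outer loop
   vertex 3.2 1.2 3.5
   vertex 3.6 2.2 4.0
   vertex 2.3 0.7 3.4
  endloop
 endfacet
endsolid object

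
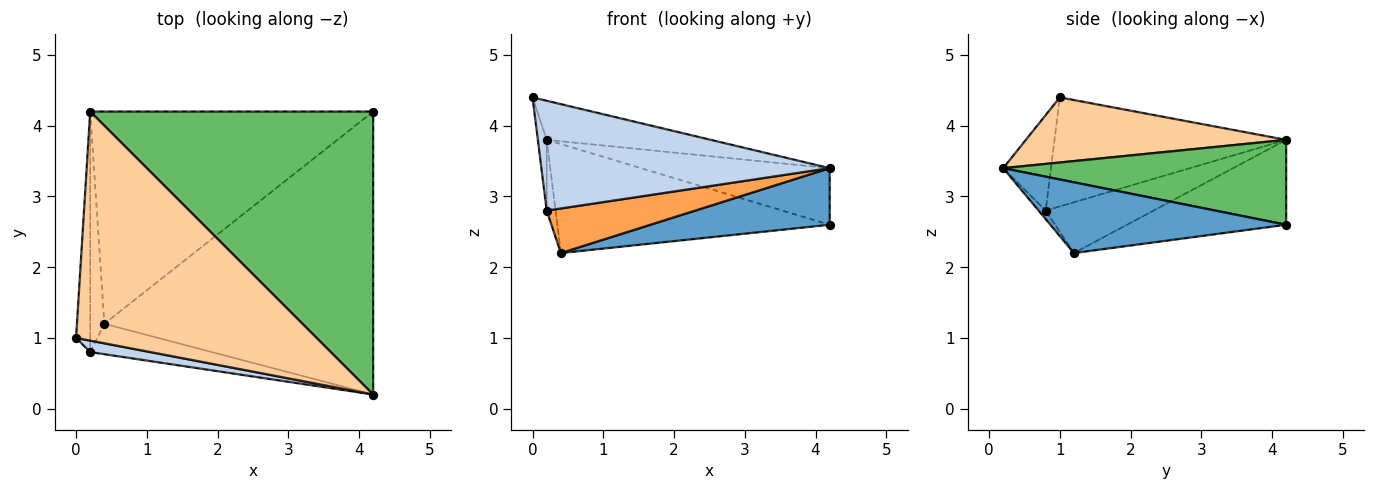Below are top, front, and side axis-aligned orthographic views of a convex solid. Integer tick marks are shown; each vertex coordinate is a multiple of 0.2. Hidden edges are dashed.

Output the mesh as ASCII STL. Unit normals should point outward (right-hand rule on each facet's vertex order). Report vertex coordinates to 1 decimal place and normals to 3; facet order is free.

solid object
 facet normal 0.250 -0.190 -0.949
  outer loop
   vertex 0.4 1.2 2.2
   vertex 4.2 4.2 2.6
   vertex 4.2 0.2 3.4
  endloop
 endfacet
 facet normal -0.163 -0.981 0.102
  outer loop
   vertex 0.2 0.8 2.8
   vertex 4.2 0.2 3.4
   vertex 0.0 1.0 4.4
  endloop
 endfacet
 facet normal -0.039 -0.825 -0.563
  outer loop
   vertex 0.2 0.8 2.8
   vertex 0.4 1.2 2.2
   vertex 4.2 0.2 3.4
  endloop
 endfacet
 facet normal 0.258 0.162 0.952
  outer loop
   vertex 0.2 4.2 3.8
   vertex 0.0 1.0 4.4
   vertex 4.2 0.2 3.4
  endloop
 endfacet
 facet normal 0.282 0.188 0.941
  outer loop
   vertex 0.2 4.2 3.8
   vertex 4.2 0.2 3.4
   vertex 4.2 4.2 2.6
  endloop
 endfacet
 facet normal -0.258 0.441 -0.860
  outer loop
   vertex 0.2 4.2 3.8
   vertex 4.2 4.2 2.6
   vertex 0.4 1.2 2.2
  endloop
 endfacet
 facet normal -0.991 0.038 -0.129
  outer loop
   vertex 0.2 4.2 3.8
   vertex 0.2 0.8 2.8
   vertex 0.0 1.0 4.4
  endloop
 endfacet
 facet normal -0.960 0.079 -0.268
  outer loop
   vertex 0.2 4.2 3.8
   vertex 0.4 1.2 2.2
   vertex 0.2 0.8 2.8
  endloop
 endfacet
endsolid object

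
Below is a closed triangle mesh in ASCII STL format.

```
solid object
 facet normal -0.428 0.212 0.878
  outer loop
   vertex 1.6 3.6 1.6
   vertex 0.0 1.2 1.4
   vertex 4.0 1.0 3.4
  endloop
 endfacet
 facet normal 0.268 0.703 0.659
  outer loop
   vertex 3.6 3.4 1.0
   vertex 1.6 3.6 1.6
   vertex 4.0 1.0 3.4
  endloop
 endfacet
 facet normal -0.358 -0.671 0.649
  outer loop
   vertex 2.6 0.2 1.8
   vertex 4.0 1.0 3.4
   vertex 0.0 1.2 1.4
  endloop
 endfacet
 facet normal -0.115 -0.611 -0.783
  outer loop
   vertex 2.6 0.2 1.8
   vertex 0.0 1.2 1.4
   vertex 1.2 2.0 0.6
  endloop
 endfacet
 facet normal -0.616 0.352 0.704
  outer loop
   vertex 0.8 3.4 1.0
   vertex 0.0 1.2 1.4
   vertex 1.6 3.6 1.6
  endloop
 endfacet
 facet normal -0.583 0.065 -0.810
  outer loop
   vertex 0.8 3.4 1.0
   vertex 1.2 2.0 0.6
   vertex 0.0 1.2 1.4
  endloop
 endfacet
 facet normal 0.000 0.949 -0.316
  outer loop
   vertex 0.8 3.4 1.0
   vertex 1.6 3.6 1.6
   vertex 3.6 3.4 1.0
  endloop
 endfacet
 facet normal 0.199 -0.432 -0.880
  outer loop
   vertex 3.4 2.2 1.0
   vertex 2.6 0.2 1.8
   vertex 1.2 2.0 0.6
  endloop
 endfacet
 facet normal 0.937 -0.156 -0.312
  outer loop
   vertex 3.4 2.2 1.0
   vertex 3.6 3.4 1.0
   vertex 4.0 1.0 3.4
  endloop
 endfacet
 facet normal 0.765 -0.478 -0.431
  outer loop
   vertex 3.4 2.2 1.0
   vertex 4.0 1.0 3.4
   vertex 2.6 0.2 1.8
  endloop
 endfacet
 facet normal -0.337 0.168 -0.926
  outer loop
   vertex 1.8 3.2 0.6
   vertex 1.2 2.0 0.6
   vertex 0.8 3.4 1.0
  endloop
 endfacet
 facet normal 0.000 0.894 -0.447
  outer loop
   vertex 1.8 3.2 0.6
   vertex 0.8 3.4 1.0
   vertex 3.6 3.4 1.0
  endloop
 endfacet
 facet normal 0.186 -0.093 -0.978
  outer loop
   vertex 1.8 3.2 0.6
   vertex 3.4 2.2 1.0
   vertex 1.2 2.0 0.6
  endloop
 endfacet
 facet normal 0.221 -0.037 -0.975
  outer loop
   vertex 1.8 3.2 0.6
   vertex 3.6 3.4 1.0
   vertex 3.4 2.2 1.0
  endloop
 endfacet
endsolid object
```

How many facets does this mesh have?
14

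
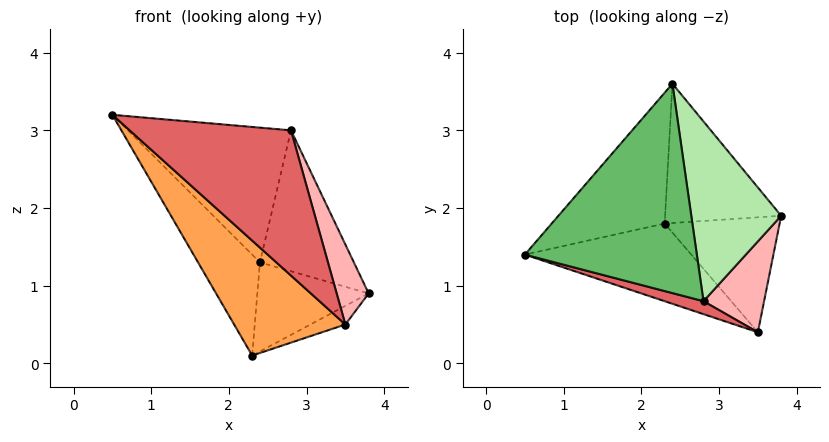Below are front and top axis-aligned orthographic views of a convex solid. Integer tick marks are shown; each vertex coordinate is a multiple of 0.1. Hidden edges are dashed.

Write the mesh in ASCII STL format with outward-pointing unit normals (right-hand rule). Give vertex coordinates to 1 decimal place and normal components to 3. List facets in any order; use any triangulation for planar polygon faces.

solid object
 facet normal -0.832 0.339 -0.439
  outer loop
   vertex 2.3 1.8 0.1
   vertex 0.5 1.4 3.2
   vertex 2.4 3.6 1.3
  endloop
 endfacet
 facet normal 0.382 0.498 -0.779
  outer loop
   vertex 2.3 1.8 0.1
   vertex 2.4 3.6 1.3
   vertex 3.8 1.9 0.9
  endloop
 endfacet
 facet normal -0.615 -0.653 -0.441
  outer loop
   vertex 3.5 0.4 0.5
   vertex 0.5 1.4 3.2
   vertex 2.3 1.8 0.1
  endloop
 endfacet
 facet normal 0.458 0.142 -0.877
  outer loop
   vertex 3.5 0.4 0.5
   vertex 2.3 1.8 0.1
   vertex 3.8 1.9 0.9
  endloop
 endfacet
 facet normal 0.210 0.529 0.822
  outer loop
   vertex 2.8 0.8 3.0
   vertex 2.4 3.6 1.3
   vertex 0.5 1.4 3.2
  endloop
 endfacet
 facet normal 0.698 0.442 0.564
  outer loop
   vertex 2.8 0.8 3.0
   vertex 3.8 1.9 0.9
   vertex 2.4 3.6 1.3
  endloop
 endfacet
 facet normal -0.244 -0.966 0.086
  outer loop
   vertex 2.8 0.8 3.0
   vertex 0.5 1.4 3.2
   vertex 3.5 0.4 0.5
  endloop
 endfacet
 facet normal 0.917 -0.263 0.299
  outer loop
   vertex 2.8 0.8 3.0
   vertex 3.5 0.4 0.5
   vertex 3.8 1.9 0.9
  endloop
 endfacet
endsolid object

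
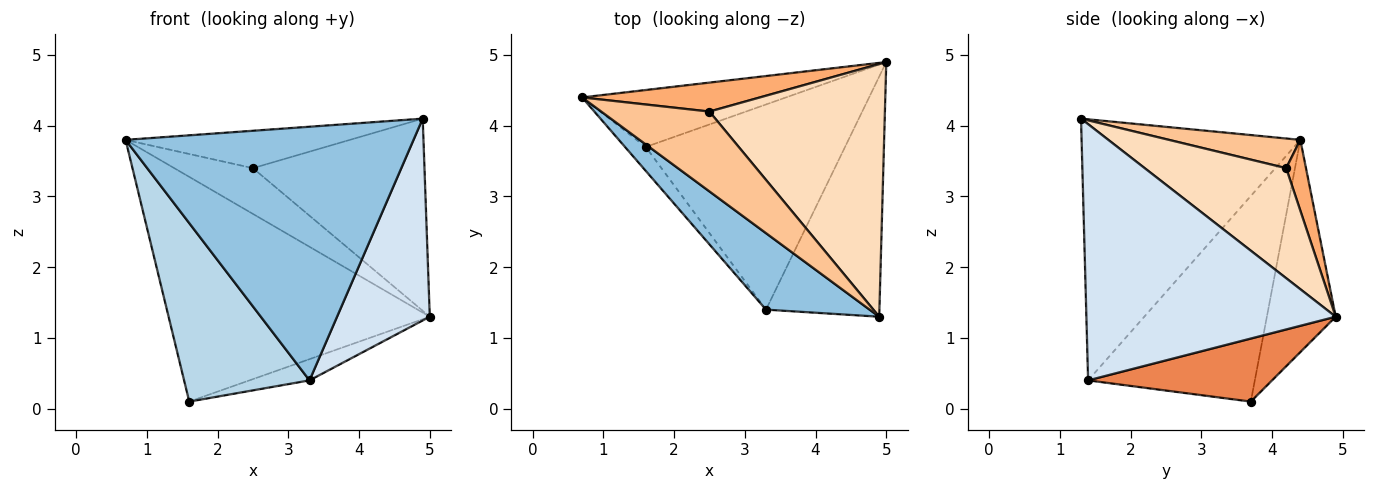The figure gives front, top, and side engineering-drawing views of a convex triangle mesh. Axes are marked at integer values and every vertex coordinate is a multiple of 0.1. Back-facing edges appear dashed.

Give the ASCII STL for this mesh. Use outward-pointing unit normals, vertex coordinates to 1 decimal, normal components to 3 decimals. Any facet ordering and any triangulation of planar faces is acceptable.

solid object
 facet normal -0.248 0.939 -0.238
  outer loop
   vertex 1.6 3.7 0.1
   vertex 0.7 4.4 3.8
   vertex 5.0 4.9 1.3
  endloop
 endfacet
 facet normal -0.588 -0.774 0.233
  outer loop
   vertex 3.3 1.4 0.4
   vertex 4.9 1.3 4.1
   vertex 0.7 4.4 3.8
  endloop
 endfacet
 facet normal -0.797 -0.599 -0.080
  outer loop
   vertex 3.3 1.4 0.4
   vertex 0.7 4.4 3.8
   vertex 1.6 3.7 0.1
  endloop
 endfacet
 facet normal 0.866 -0.322 -0.383
  outer loop
   vertex 3.3 1.4 0.4
   vertex 5.0 4.9 1.3
   vertex 4.9 1.3 4.1
  endloop
 endfacet
 facet normal 0.300 0.098 -0.949
  outer loop
   vertex 3.3 1.4 0.4
   vertex 1.6 3.7 0.1
   vertex 5.0 4.9 1.3
  endloop
 endfacet
 facet normal 0.208 0.826 0.523
  outer loop
   vertex 2.5 4.2 3.4
   vertex 5.0 4.9 1.3
   vertex 0.7 4.4 3.8
  endloop
 endfacet
 facet normal 0.241 0.412 0.879
  outer loop
   vertex 2.5 4.2 3.4
   vertex 0.7 4.4 3.8
   vertex 4.9 1.3 4.1
  endloop
 endfacet
 facet normal 0.447 0.542 0.712
  outer loop
   vertex 2.5 4.2 3.4
   vertex 4.9 1.3 4.1
   vertex 5.0 4.9 1.3
  endloop
 endfacet
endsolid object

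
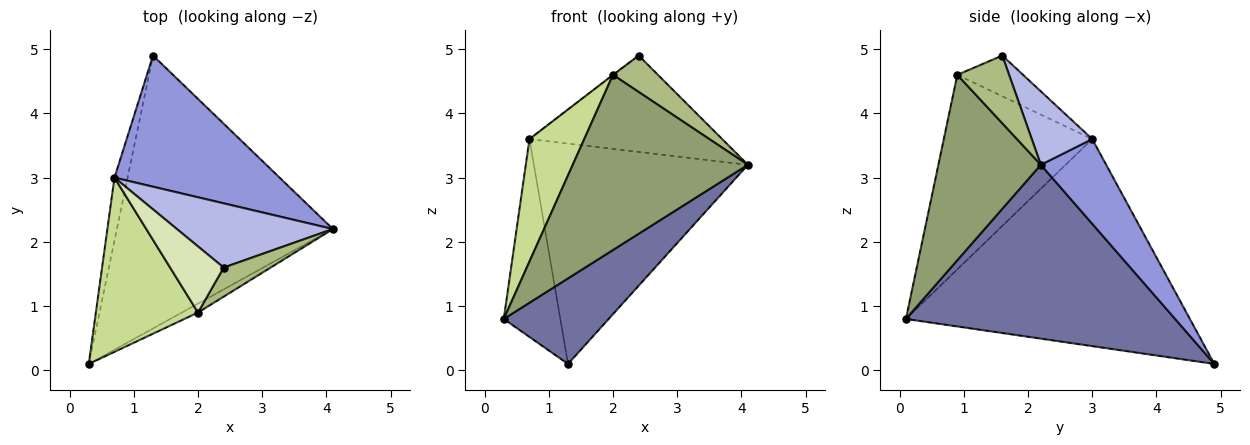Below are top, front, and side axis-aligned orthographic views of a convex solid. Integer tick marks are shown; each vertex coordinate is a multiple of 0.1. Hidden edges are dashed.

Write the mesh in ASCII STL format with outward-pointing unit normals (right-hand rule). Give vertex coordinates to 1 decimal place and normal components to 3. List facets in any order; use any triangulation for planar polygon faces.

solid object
 facet normal 0.609 -0.237 -0.757
  outer loop
   vertex 1.3 4.9 0.1
   vertex 4.1 2.2 3.2
   vertex 0.3 0.1 0.8
  endloop
 endfacet
 facet normal -0.979 0.195 -0.062
  outer loop
   vertex 0.7 3.0 3.6
   vertex 1.3 4.9 0.1
   vertex 0.3 0.1 0.8
  endloop
 endfacet
 facet normal 0.254 0.831 0.495
  outer loop
   vertex 0.7 3.0 3.6
   vertex 4.1 2.2 3.2
   vertex 1.3 4.9 0.1
  endloop
 endfacet
 facet normal 0.253 0.805 0.537
  outer loop
   vertex 0.7 3.0 3.6
   vertex 2.4 1.6 4.9
   vertex 4.1 2.2 3.2
  endloop
 endfacet
 facet normal 0.504 -0.862 -0.044
  outer loop
   vertex 2.0 0.9 4.6
   vertex 0.3 0.1 0.8
   vertex 4.1 2.2 3.2
  endloop
 endfacet
 facet normal 0.669 -0.581 0.464
  outer loop
   vertex 2.0 0.9 4.6
   vertex 4.1 2.2 3.2
   vertex 2.4 1.6 4.9
  endloop
 endfacet
 facet normal -0.842 -0.311 0.442
  outer loop
   vertex 2.0 0.9 4.6
   vertex 0.7 3.0 3.6
   vertex 0.3 0.1 0.8
  endloop
 endfacet
 facet normal -0.605 0.005 0.796
  outer loop
   vertex 2.0 0.9 4.6
   vertex 2.4 1.6 4.9
   vertex 0.7 3.0 3.6
  endloop
 endfacet
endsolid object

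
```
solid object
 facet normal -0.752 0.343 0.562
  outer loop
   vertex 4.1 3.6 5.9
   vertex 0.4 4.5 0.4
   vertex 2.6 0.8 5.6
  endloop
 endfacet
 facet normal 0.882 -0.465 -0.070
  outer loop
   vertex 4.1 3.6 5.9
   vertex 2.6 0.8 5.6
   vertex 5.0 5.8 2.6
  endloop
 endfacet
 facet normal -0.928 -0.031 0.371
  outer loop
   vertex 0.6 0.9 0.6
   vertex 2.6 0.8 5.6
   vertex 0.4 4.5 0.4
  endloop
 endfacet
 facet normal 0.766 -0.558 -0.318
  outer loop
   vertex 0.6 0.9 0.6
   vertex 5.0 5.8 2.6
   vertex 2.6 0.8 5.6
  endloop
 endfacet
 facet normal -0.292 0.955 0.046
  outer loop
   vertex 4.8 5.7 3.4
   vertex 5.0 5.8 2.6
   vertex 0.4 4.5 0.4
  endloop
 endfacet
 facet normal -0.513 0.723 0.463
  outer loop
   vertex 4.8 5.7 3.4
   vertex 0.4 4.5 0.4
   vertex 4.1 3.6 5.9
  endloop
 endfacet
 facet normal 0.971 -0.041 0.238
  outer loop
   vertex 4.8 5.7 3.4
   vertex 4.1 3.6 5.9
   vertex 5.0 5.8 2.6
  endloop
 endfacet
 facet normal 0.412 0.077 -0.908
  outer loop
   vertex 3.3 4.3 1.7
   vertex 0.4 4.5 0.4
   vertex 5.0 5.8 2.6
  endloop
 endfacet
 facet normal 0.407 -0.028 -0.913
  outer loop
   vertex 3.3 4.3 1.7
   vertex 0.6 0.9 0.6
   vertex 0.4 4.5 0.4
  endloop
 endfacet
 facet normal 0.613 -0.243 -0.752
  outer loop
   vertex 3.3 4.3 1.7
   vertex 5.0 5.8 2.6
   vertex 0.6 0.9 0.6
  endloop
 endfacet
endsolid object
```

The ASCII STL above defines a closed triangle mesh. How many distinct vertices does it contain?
7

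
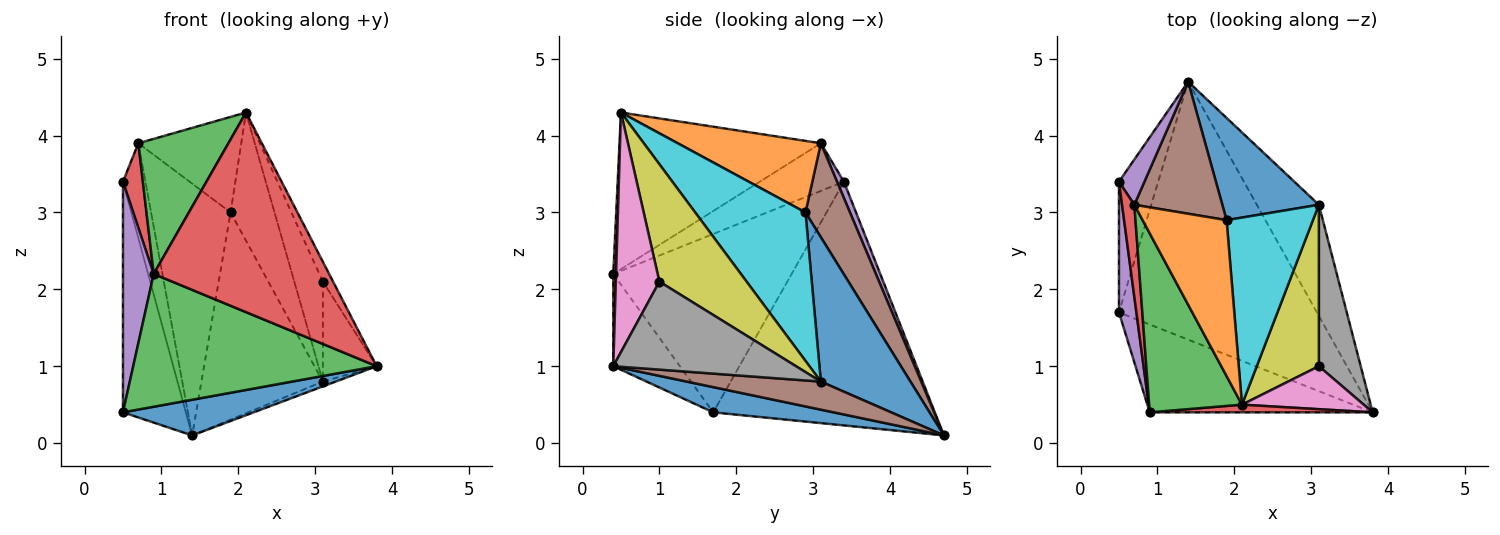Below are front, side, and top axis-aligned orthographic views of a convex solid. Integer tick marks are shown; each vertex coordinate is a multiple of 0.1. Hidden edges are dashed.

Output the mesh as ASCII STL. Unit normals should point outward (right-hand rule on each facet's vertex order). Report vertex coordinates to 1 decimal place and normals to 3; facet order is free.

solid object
 facet normal 0.125 -0.136 -0.983
  outer loop
   vertex 1.4 4.7 0.1
   vertex 3.8 0.4 1.0
   vertex 0.5 1.7 0.4
  endloop
 endfacet
 facet normal -0.951 0.270 -0.153
  outer loop
   vertex 0.5 3.4 3.4
   vertex 1.4 4.7 0.1
   vertex 0.5 1.7 0.4
  endloop
 endfacet
 facet normal -0.223 -0.813 -0.538
  outer loop
   vertex 0.9 0.4 2.2
   vertex 0.5 1.7 0.4
   vertex 3.8 0.4 1.0
  endloop
 endfacet
 facet normal 0.016 -0.999 0.038
  outer loop
   vertex 0.9 0.4 2.2
   vertex 3.8 0.4 1.0
   vertex 2.1 0.5 4.3
  endloop
 endfacet
 facet normal -0.981 -0.169 0.096
  outer loop
   vertex 0.9 0.4 2.2
   vertex 0.5 3.4 3.4
   vertex 0.5 1.7 0.4
  endloop
 endfacet
 facet normal 0.412 0.039 -0.910
  outer loop
   vertex 3.1 3.1 0.8
   vertex 3.8 0.4 1.0
   vertex 1.4 4.7 0.1
  endloop
 endfacet
 facet normal 0.873 0.205 0.443
  outer loop
   vertex 3.1 1.0 2.1
   vertex 2.1 0.5 4.3
   vertex 3.8 0.4 1.0
  endloop
 endfacet
 facet normal 0.873 0.257 0.415
  outer loop
   vertex 3.1 1.0 2.1
   vertex 3.8 0.4 1.0
   vertex 3.1 3.1 0.8
  endloop
 endfacet
 facet normal 0.849 0.278 0.449
  outer loop
   vertex 3.1 1.0 2.1
   vertex 3.1 3.1 0.8
   vertex 2.1 0.5 4.3
  endloop
 endfacet
 facet normal 0.817 0.326 0.475
  outer loop
   vertex 1.9 2.9 3.0
   vertex 2.1 0.5 4.3
   vertex 3.1 3.1 0.8
  endloop
 endfacet
 facet normal 0.552 0.748 0.369
  outer loop
   vertex 1.9 2.9 3.0
   vertex 3.1 3.1 0.8
   vertex 1.4 4.7 0.1
  endloop
 endfacet
 facet normal 0.588 0.423 0.690
  outer loop
   vertex 0.7 3.1 3.9
   vertex 2.1 0.5 4.3
   vertex 1.9 2.9 3.0
  endloop
 endfacet
 facet normal -0.803 -0.359 0.476
  outer loop
   vertex 0.7 3.1 3.9
   vertex 0.9 0.4 2.2
   vertex 2.1 0.5 4.3
  endloop
 endfacet
 facet normal -0.944 -0.223 0.244
  outer loop
   vertex 0.7 3.1 3.9
   vertex 0.5 3.4 3.4
   vertex 0.9 0.4 2.2
  endloop
 endfacet
 facet normal 0.266 0.870 0.415
  outer loop
   vertex 0.7 3.1 3.9
   vertex 1.4 4.7 0.1
   vertex 0.5 3.4 3.4
  endloop
 endfacet
 facet normal 0.444 0.794 0.416
  outer loop
   vertex 0.7 3.1 3.9
   vertex 1.9 2.9 3.0
   vertex 1.4 4.7 0.1
  endloop
 endfacet
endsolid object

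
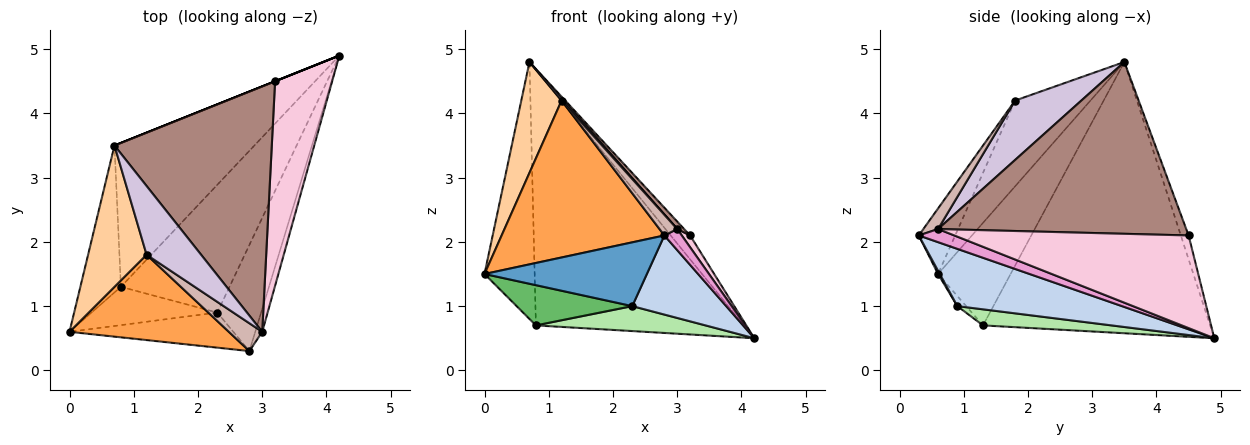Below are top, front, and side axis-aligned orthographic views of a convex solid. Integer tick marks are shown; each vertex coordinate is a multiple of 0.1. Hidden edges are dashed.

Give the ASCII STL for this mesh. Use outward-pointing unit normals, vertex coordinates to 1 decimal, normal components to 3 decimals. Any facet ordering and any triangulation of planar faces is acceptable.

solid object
 facet normal 0.009 -0.876 -0.482
  outer loop
   vertex 2.3 0.9 1.0
   vertex 2.8 0.3 2.1
   vertex 0.0 0.6 1.5
  endloop
 endfacet
 facet normal 0.723 -0.413 -0.554
  outer loop
   vertex 2.3 0.9 1.0
   vertex 4.2 4.9 0.5
   vertex 2.8 0.3 2.1
  endloop
 endfacet
 facet normal -0.193 -0.862 0.469
  outer loop
   vertex 1.2 1.8 4.2
   vertex 0.0 0.6 1.5
   vertex 2.8 0.3 2.1
  endloop
 endfacet
 facet normal -0.756 -0.404 0.515
  outer loop
   vertex 1.2 1.8 4.2
   vertex 0.7 3.5 4.8
   vertex 0.0 0.6 1.5
  endloop
 endfacet
 facet normal -0.055 -0.723 -0.688
  outer loop
   vertex 0.8 1.3 0.7
   vertex 2.3 0.9 1.0
   vertex 0.0 0.6 1.5
  endloop
 endfacet
 facet normal 0.144 -0.190 -0.971
  outer loop
   vertex 0.8 1.3 0.7
   vertex 4.2 4.9 0.5
   vertex 2.3 0.9 1.0
  endloop
 endfacet
 facet normal -0.782 0.541 -0.309
  outer loop
   vertex 0.8 1.3 0.7
   vertex 0.0 0.6 1.5
   vertex 0.7 3.5 4.8
  endloop
 endfacet
 facet normal -0.689 0.631 -0.356
  outer loop
   vertex 0.8 1.3 0.7
   vertex 0.7 3.5 4.8
   vertex 4.2 4.9 0.5
  endloop
 endfacet
 facet normal -0.371 0.928 0.000
  outer loop
   vertex 3.2 4.5 2.1
   vertex 4.2 4.9 0.5
   vertex 0.7 3.5 4.8
  endloop
 endfacet
 facet normal 0.737 -0.022 0.676
  outer loop
   vertex 3.0 0.6 2.2
   vertex 0.7 3.5 4.8
   vertex 1.2 1.8 4.2
  endloop
 endfacet
 facet normal 0.737 -0.021 0.675
  outer loop
   vertex 3.0 0.6 2.2
   vertex 3.2 4.5 2.1
   vertex 0.7 3.5 4.8
  endloop
 endfacet
 facet normal 0.443 -0.535 0.720
  outer loop
   vertex 3.0 0.6 2.2
   vertex 1.2 1.8 4.2
   vertex 2.8 0.3 2.1
  endloop
 endfacet
 facet normal 0.810 -0.397 -0.431
  outer loop
   vertex 3.0 0.6 2.2
   vertex 2.8 0.3 2.1
   vertex 4.2 4.9 0.5
  endloop
 endfacet
 facet normal 0.851 -0.030 0.524
  outer loop
   vertex 3.0 0.6 2.2
   vertex 4.2 4.9 0.5
   vertex 3.2 4.5 2.1
  endloop
 endfacet
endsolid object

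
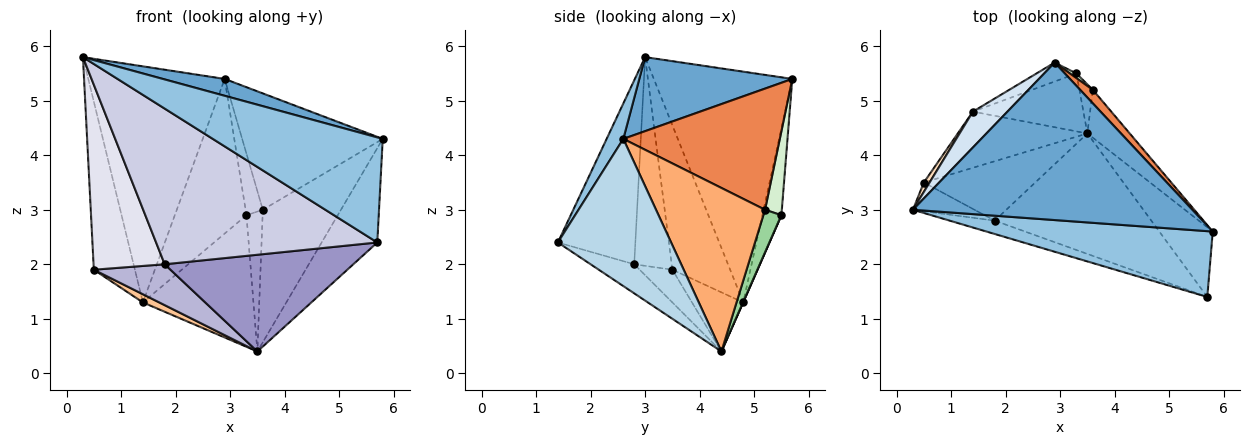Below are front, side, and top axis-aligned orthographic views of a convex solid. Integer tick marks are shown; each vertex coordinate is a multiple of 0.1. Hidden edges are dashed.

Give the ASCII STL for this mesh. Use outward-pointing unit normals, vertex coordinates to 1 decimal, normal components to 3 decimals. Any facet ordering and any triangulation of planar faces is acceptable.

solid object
 facet normal 0.255 -0.103 0.962
  outer loop
   vertex 2.9 5.7 5.4
   vertex 0.3 3.0 5.8
   vertex 5.8 2.6 4.3
  endloop
 endfacet
 facet normal 0.083 -0.845 0.529
  outer loop
   vertex 5.7 1.4 2.4
   vertex 5.8 2.6 4.3
   vertex 0.3 3.0 5.8
  endloop
 endfacet
 facet normal 0.853 0.419 -0.310
  outer loop
   vertex 5.7 1.4 2.4
   vertex 3.5 4.4 0.4
   vertex 5.8 2.6 4.3
  endloop
 endfacet
 facet normal -0.708 0.698 0.106
  outer loop
   vertex 1.4 4.8 1.3
   vertex 0.3 3.0 5.8
   vertex 2.9 5.7 5.4
  endloop
 endfacet
 facet normal 0.742 0.666 0.078
  outer loop
   vertex 3.6 5.2 3.0
   vertex 2.9 5.7 5.4
   vertex 5.8 2.6 4.3
  endloop
 endfacet
 facet normal 0.795 0.570 -0.206
  outer loop
   vertex 3.6 5.2 3.0
   vertex 5.8 2.6 4.3
   vertex 3.5 4.4 0.4
  endloop
 endfacet
 facet normal -0.412 -0.131 -0.902
  outer loop
   vertex 0.5 3.5 1.9
   vertex 1.4 4.8 1.3
   vertex 3.5 4.4 0.4
  endloop
 endfacet
 facet normal -0.815 0.579 0.032
  outer loop
   vertex 0.5 3.5 1.9
   vertex 0.3 3.0 5.8
   vertex 1.4 4.8 1.3
  endloop
 endfacet
 facet normal 0.002 0.915 -0.403
  outer loop
   vertex 3.3 5.5 2.9
   vertex 3.5 4.4 0.4
   vertex 1.4 4.8 1.3
  endloop
 endfacet
 facet normal 0.725 0.650 -0.228
  outer loop
   vertex 3.3 5.5 2.9
   vertex 3.6 5.2 3.0
   vertex 3.5 4.4 0.4
  endloop
 endfacet
 facet normal -0.255 0.960 -0.118
  outer loop
   vertex 3.3 5.5 2.9
   vertex 1.4 4.8 1.3
   vertex 2.9 5.7 5.4
  endloop
 endfacet
 facet normal 0.697 0.715 0.054
  outer loop
   vertex 3.3 5.5 2.9
   vertex 2.9 5.7 5.4
   vertex 3.6 5.2 3.0
  endloop
 endfacet
 facet normal -0.143 -0.620 -0.772
  outer loop
   vertex 1.8 2.8 2.0
   vertex 3.5 4.4 0.4
   vertex 5.7 1.4 2.4
  endloop
 endfacet
 facet normal -0.235 -0.551 -0.801
  outer loop
   vertex 1.8 2.8 2.0
   vertex 0.5 3.5 1.9
   vertex 3.5 4.4 0.4
  endloop
 endfacet
 facet normal -0.329 -0.941 -0.081
  outer loop
   vertex 1.8 2.8 2.0
   vertex 5.7 1.4 2.4
   vertex 0.3 3.0 5.8
  endloop
 endfacet
 facet normal -0.462 -0.877 -0.136
  outer loop
   vertex 1.8 2.8 2.0
   vertex 0.3 3.0 5.8
   vertex 0.5 3.5 1.9
  endloop
 endfacet
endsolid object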